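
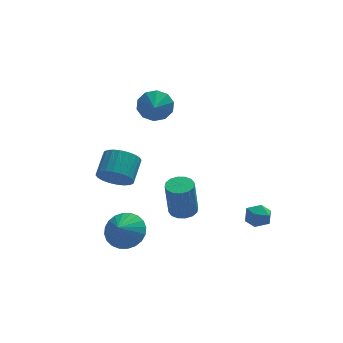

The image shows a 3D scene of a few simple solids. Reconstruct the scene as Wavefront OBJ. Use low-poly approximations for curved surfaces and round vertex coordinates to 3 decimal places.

v -2.877 -3.002 -2.127
v -1.95 -3.591 -2.062
v -3.323 -3.618 -1.333
v -1.871 -3.28 -1.777
v -1.946 -2.927 -1.545
v -2.163 -2.585 -1.402
v -2.488 -2.306 -1.369
v -2.872 -2.134 -1.452
v -3.257 -2.094 -1.637
v -3.584 -2.192 -1.897
v -3.803 -2.413 -2.192
v -3.882 -2.724 -2.477
v -3.807 -3.078 -2.709
v -3.591 -3.419 -2.852
v -3.266 -3.698 -2.885
v -2.881 -3.87 -2.803
v -2.496 -3.91 -2.617
v -2.169 -3.812 -2.357
v -0.379 3.653 2.341
v 0.309 3.856 3.023
v -0.561 2.727 2.799
v -0.228 4.063 3.229
v -0.823 4.115 3.095
v -1.248 3.99 2.673
v -1.341 3.736 2.124
v -1.066 3.451 1.658
v -0.529 3.243 1.452
v 0.066 3.192 1.586
v 0.491 3.317 2.008
v 0.584 3.57 2.557
v 3.949 -3.09 -1.892
v 4.35 -3.301 -1.259
v 2.97 -3.779 -1.501
v 3.371 -3.99 -0.868
v 3.13 -3.254 -0.95
v 3.735 -2.828 -1.191
v 3.585 -4.252 -1.569
v 4.19 -3.826 -1.81
v 4.125 -4.018 -1.059
v 3.844 -3.402 -0.677
v 3.476 -3.678 -2.083
v 3.195 -3.062 -1.701
v 0.238 -1.662 -1.956
v 0.878 -2.052 -1.922
v 0.662 -2.228 0.149
v 0.022 -1.838 0.116
v 0.984 -1.681 -1.879
v 0.768 -1.857 0.192
v 0.89 -1.305 -1.857
v 0.674 -1.48 0.214
v 0.622 -1.024 -1.862
v 0.405 -1.2 0.21
v 0.25 -0.915 -1.891
v 0.034 -1.091 0.18
v -0.124 -1.006 -1.938
v -0.341 -1.182 0.134
v -0.402 -1.272 -1.989
v -0.618 -1.448 0.082
v -0.508 -1.643 -2.032
v -0.724 -1.819 0.039
v -0.414 -2.02 -2.054
v -0.63 -2.195 0.017
v -0.145 -2.3 -2.05
v -0.362 -2.476 0.022
v 0.226 -2.409 -2.02
v 0.01 -2.585 0.051
v 0.601 -2.318 -1.974
v 0.384 -2.494 0.098
v -3.204 -1.863 1.018
v -2.47 -1.792 0.372
v -1.942 -0.665 1.097
v -2.676 -0.737 1.742
v -2.733 -1.565 0.211
v -2.205 -0.439 0.936
v -3.067 -1.384 0.174
v -2.54 -0.258 0.898
v -3.423 -1.276 0.264
v -2.895 -0.149 0.989
v -3.745 -1.257 0.469
v -3.217 -0.131 1.194
v -3.985 -1.331 0.758
v -3.457 -0.204 1.483
v -4.105 -1.485 1.086
v -3.578 -0.359 1.811
v -4.089 -1.697 1.404
v -3.561 -0.571 2.129
v -3.938 -1.935 1.663
v -3.41 -0.808 2.388
v -3.675 -2.161 1.824
v -3.147 -1.035 2.549
v -3.34 -2.342 1.862
v -2.813 -1.216 2.586
v -2.985 -2.451 1.771
v -2.457 -1.324 2.496
v -2.663 -2.469 1.566
v -2.135 -1.343 2.291
v -2.423 -2.396 1.277
v -1.895 -1.269 2.002
v -2.302 -2.241 0.949
v -1.775 -1.115 1.674
v -2.319 -2.029 0.631
v -1.791 -0.903 1.356
f 2 1 4
f 2 4 3
f 4 1 5
f 4 5 3
f 5 1 6
f 5 6 3
f 6 1 7
f 6 7 3
f 7 1 8
f 7 8 3
f 8 1 9
f 8 9 3
f 9 1 10
f 9 10 3
f 10 1 11
f 10 11 3
f 11 1 12
f 11 12 3
f 12 1 13
f 12 13 3
f 13 1 14
f 13 14 3
f 14 1 15
f 14 15 3
f 15 1 16
f 15 16 3
f 16 1 17
f 16 17 3
f 17 1 18
f 17 18 3
f 18 1 2
f 18 2 3
f 20 19 22
f 20 22 21
f 22 19 23
f 22 23 21
f 23 19 24
f 23 24 21
f 24 19 25
f 24 25 21
f 25 19 26
f 25 26 21
f 26 19 27
f 26 27 21
f 27 19 28
f 27 28 21
f 28 19 29
f 28 29 21
f 29 19 30
f 29 30 21
f 30 19 20
f 30 20 21
f 31 42 36
f 31 36 32
f 31 32 38
f 31 38 41
f 31 41 42
f 32 36 40
f 36 42 35
f 42 41 33
f 41 38 37
f 38 32 39
f 34 40 35
f 34 35 33
f 34 33 37
f 34 37 39
f 34 39 40
f 35 40 36
f 33 35 42
f 37 33 41
f 39 37 38
f 40 39 32
f 44 43 47
f 44 47 45
f 45 47 48
f 45 48 46
f 47 43 49
f 47 49 48
f 48 49 50
f 48 50 46
f 49 43 51
f 49 51 50
f 50 51 52
f 50 52 46
f 51 43 53
f 51 53 52
f 52 53 54
f 52 54 46
f 53 43 55
f 53 55 54
f 54 55 56
f 54 56 46
f 55 43 57
f 55 57 56
f 56 57 58
f 56 58 46
f 57 43 59
f 57 59 58
f 58 59 60
f 58 60 46
f 59 43 61
f 59 61 60
f 60 61 62
f 60 62 46
f 61 43 63
f 61 63 62
f 62 63 64
f 62 64 46
f 63 43 65
f 63 65 64
f 64 65 66
f 64 66 46
f 65 43 67
f 65 67 66
f 66 67 68
f 66 68 46
f 67 43 44
f 67 44 68
f 68 44 45
f 68 45 46
f 70 69 73
f 70 73 71
f 71 73 74
f 71 74 72
f 73 69 75
f 73 75 74
f 74 75 76
f 74 76 72
f 75 69 77
f 75 77 76
f 76 77 78
f 76 78 72
f 77 69 79
f 77 79 78
f 78 79 80
f 78 80 72
f 79 69 81
f 79 81 80
f 80 81 82
f 80 82 72
f 81 69 83
f 81 83 82
f 82 83 84
f 82 84 72
f 83 69 85
f 83 85 84
f 84 85 86
f 84 86 72
f 85 69 87
f 85 87 86
f 86 87 88
f 86 88 72
f 87 69 89
f 87 89 88
f 88 89 90
f 88 90 72
f 89 69 91
f 89 91 90
f 90 91 92
f 90 92 72
f 91 69 93
f 91 93 92
f 92 93 94
f 92 94 72
f 93 69 95
f 93 95 94
f 94 95 96
f 94 96 72
f 95 69 97
f 95 97 96
f 96 97 98
f 96 98 72
f 97 69 99
f 97 99 98
f 98 99 100
f 98 100 72
f 99 69 101
f 99 101 100
f 100 101 102
f 100 102 72
f 101 69 70
f 101 70 102
f 102 70 71
f 102 71 72



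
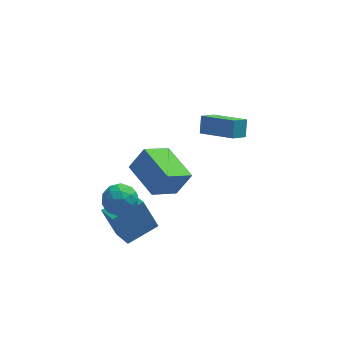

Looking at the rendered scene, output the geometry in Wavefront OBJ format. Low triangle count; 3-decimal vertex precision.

v 0.805 -2.932 0.346
v -0.415 -3.636 1.206
v -0.019 -1.115 0.665
v -1.239 -1.819 1.525
v 1.539 -2.801 1.495
v 0.319 -3.505 2.355
v 0.715 -0.984 1.814
v -0.505 -1.688 2.674
v -2.482 -3.327 1.5
v -1.611 -3.13 1.502
v -2.169 -4.71 1.218
v -1.298 -4.513 1.22
v -1.764 -4.485 1.982
v -1.957 -3.63 2.156
v -1.823 -4.21 0.564
v -2.016 -3.355 0.738
v -1.203 -3.676 0.923
v -1.166 -3.846 1.8
v -2.614 -3.994 0.92
v -2.577 -4.164 1.797
v -2.074 -3.107 1.526
v -1.706 -4.733 1.194
v -1.98 -4.717 1.642
v -1.468 -4.601 1.643
v -2.278 -3.401 1.91
v -1.765 -3.285 1.911
v -1.855 -4.082 2.194
v -2.015 -4.555 0.809
v -1.502 -4.439 0.81
v -2.312 -3.239 1.077
v -1.8 -3.123 1.078
v -1.925 -3.758 0.526
v -1.322 -3.312 1.187
v -1.138 -4.125 1.021
v -1.447 -3.947 0.635
v -1.56 -3.444 0.738
v -1.3 -3.412 1.702
v -1.117 -4.225 1.536
v -1.39 -4.209 1.984
v -1.504 -3.706 2.086
v -1.061 -3.733 1.362
v -2.663 -3.615 1.184
v -2.48 -4.428 1.018
v -2.276 -4.134 0.634
v -2.39 -3.631 0.736
v -2.642 -3.715 1.699
v -2.458 -4.528 1.533
v -2.22 -4.396 1.982
v -2.333 -3.893 2.085
v -2.719 -4.107 1.358
v -1.606 -4.175 -1.895
v -2.224 -3.696 -0.408
v -2.009 -2.967 -2.452
v -2.627 -2.488 -0.965
v -0.113 -3.492 -1.495
v -0.731 -3.013 -0.008
v -0.516 -2.284 -2.052
v -1.134 -1.805 -0.565
v 3.345 2.507 -0.871
v 2.635 2.005 -0.357
v 3.494 3.097 -0.09
v 2.784 2.595 0.424
v 4.736 1.245 -0.184
v 4.026 0.743 0.33
v 4.885 1.835 0.597
v 4.175 1.333 1.111
f 2 4 1
f 5 2 1
f 1 4 3
f 3 5 1
f 2 8 4
f 6 2 5
f 6 8 2
f 4 8 3
f 7 5 3
f 3 8 7
f 7 6 5
f 8 6 7
f 9 46 25
f 46 20 49
f 25 49 14
f 46 49 25
f 9 25 21
f 25 14 26
f 21 26 10
f 25 26 21
f 9 21 30
f 21 10 31
f 30 31 16
f 21 31 30
f 9 30 42
f 30 16 45
f 42 45 19
f 30 45 42
f 9 42 46
f 42 19 50
f 46 50 20
f 42 50 46
f 10 26 37
f 26 14 40
f 37 40 18
f 26 40 37
f 14 49 27
f 49 20 48
f 27 48 13
f 49 48 27
f 20 50 47
f 50 19 43
f 47 43 11
f 50 43 47
f 19 45 44
f 45 16 32
f 44 32 15
f 45 32 44
f 16 31 36
f 31 10 33
f 36 33 17
f 31 33 36
f 12 38 24
f 38 18 39
f 24 39 13
f 38 39 24
f 12 24 22
f 24 13 23
f 22 23 11
f 24 23 22
f 12 22 29
f 22 11 28
f 29 28 15
f 22 28 29
f 12 29 34
f 29 15 35
f 34 35 17
f 29 35 34
f 12 34 38
f 34 17 41
f 38 41 18
f 34 41 38
f 13 39 27
f 39 18 40
f 27 40 14
f 39 40 27
f 11 23 47
f 23 13 48
f 47 48 20
f 23 48 47
f 15 28 44
f 28 11 43
f 44 43 19
f 28 43 44
f 17 35 36
f 35 15 32
f 36 32 16
f 35 32 36
f 18 41 37
f 41 17 33
f 37 33 10
f 41 33 37
f 52 54 51
f 55 52 51
f 51 54 53
f 53 55 51
f 52 58 54
f 56 52 55
f 56 58 52
f 54 58 53
f 57 55 53
f 53 58 57
f 57 56 55
f 58 56 57
f 60 62 59
f 63 60 59
f 59 62 61
f 61 63 59
f 60 66 62
f 64 60 63
f 64 66 60
f 62 66 61
f 65 63 61
f 61 66 65
f 65 64 63
f 66 64 65



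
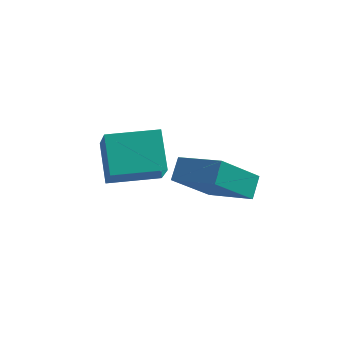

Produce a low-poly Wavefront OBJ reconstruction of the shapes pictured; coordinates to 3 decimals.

v -0.468 -0.271 -2.622
v 1.19 -1.092 -1.81
v -0.354 0.527 -2.047
v 1.304 -0.294 -1.235
v 0.736 0.654 -4.145
v 2.394 -0.167 -3.333
v 0.85 1.452 -3.57
v 2.508 0.631 -2.758
v -2.521 -0.752 -2.256
v -2.989 0.56 -1.213
v -2.926 0.28 -3.737
v -3.394 1.592 -2.694
v -0.626 -0.052 -2.286
v -1.094 1.26 -1.243
v -1.031 0.98 -3.767
v -1.499 2.292 -2.724
f 2 4 1
f 5 2 1
f 1 4 3
f 3 5 1
f 2 8 4
f 6 2 5
f 6 8 2
f 4 8 3
f 7 5 3
f 3 8 7
f 7 6 5
f 8 6 7
f 10 12 9
f 13 10 9
f 9 12 11
f 11 13 9
f 10 16 12
f 14 10 13
f 14 16 10
f 12 16 11
f 15 13 11
f 11 16 15
f 15 14 13
f 16 14 15



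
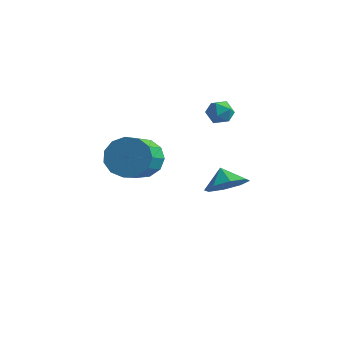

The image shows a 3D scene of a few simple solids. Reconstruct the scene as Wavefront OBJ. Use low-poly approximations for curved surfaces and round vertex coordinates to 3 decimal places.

v 0.692 2.227 0.557
v 1.097 2.235 -0.033
v 0.123 1.305 0.153
v 0.528 1.313 -0.437
v 0.817 1.136 0.193
v 1.169 1.706 0.443
v 0.051 1.834 -0.323
v 0.403 2.404 -0.073
v 0.701 1.992 -0.576
v 1.174 1.561 -0.257
v 0.046 1.979 0.377
v 0.519 1.548 0.696
v -0.889 -2.556 -1.136
v 0.103 -2.56 -1.537
v 0.521 -4.268 -0.485
v -0.471 -4.264 -0.084
v 0.127 -2.239 -1.027
v 0.546 -3.948 0.026
v -0.171 -2.02 -0.551
v 0.247 -3.728 0.501
v -0.698 -1.97 -0.261
v -0.279 -3.679 0.791
v -1.285 -2.106 -0.249
v -0.866 -3.815 0.803
v -1.746 -2.385 -0.519
v -1.328 -4.094 0.534
v -1.936 -2.718 -0.984
v -1.517 -4.427 0.068
v -1.793 -3 -1.498
v -1.375 -4.709 -0.446
v -1.363 -3.14 -1.897
v -0.945 -4.849 -0.844
v -0.783 -3.095 -2.054
v -0.364 -4.804 -1.002
v -0.236 -2.879 -1.92
v 0.182 -4.587 -0.868
v 1.275 1.282 -4.215
v 2.142 1.392 -3.598
v 0.685 1.718 -3.465
v 2.014 2.043 -4.077
v 1.453 2.249 -4.638
v 0.788 1.888 -4.95
v 0.408 1.172 -4.833
v 0.536 0.52 -4.354
v 1.097 0.315 -3.793
v 1.762 0.676 -3.481
f 1 12 6
f 1 6 2
f 1 2 8
f 1 8 11
f 1 11 12
f 2 6 10
f 6 12 5
f 12 11 3
f 11 8 7
f 8 2 9
f 4 10 5
f 4 5 3
f 4 3 7
f 4 7 9
f 4 9 10
f 5 10 6
f 3 5 12
f 7 3 11
f 9 7 8
f 10 9 2
f 14 13 17
f 14 17 15
f 15 17 18
f 15 18 16
f 17 13 19
f 17 19 18
f 18 19 20
f 18 20 16
f 19 13 21
f 19 21 20
f 20 21 22
f 20 22 16
f 21 13 23
f 21 23 22
f 22 23 24
f 22 24 16
f 23 13 25
f 23 25 24
f 24 25 26
f 24 26 16
f 25 13 27
f 25 27 26
f 26 27 28
f 26 28 16
f 27 13 29
f 27 29 28
f 28 29 30
f 28 30 16
f 29 13 31
f 29 31 30
f 30 31 32
f 30 32 16
f 31 13 33
f 31 33 32
f 32 33 34
f 32 34 16
f 33 13 35
f 33 35 34
f 34 35 36
f 34 36 16
f 35 13 14
f 35 14 36
f 36 14 15
f 36 15 16
f 38 37 40
f 38 40 39
f 40 37 41
f 40 41 39
f 41 37 42
f 41 42 39
f 42 37 43
f 42 43 39
f 43 37 44
f 43 44 39
f 44 37 45
f 44 45 39
f 45 37 46
f 45 46 39
f 46 37 38
f 46 38 39



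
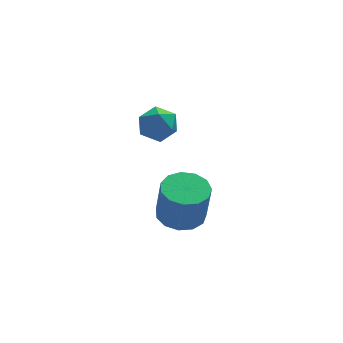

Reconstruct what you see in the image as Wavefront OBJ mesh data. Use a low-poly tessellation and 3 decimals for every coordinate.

v 2.714 -0.711 -4.712
v 3.633 -0.883 -4.802
v 3.746 -1.161 -3.118
v 2.826 -0.989 -3.028
v 3.587 -0.363 -4.713
v 3.7 -0.641 -3.029
v 3.263 0.046 -4.624
v 3.376 -0.231 -2.94
v 2.765 0.215 -4.562
v 2.878 -0.062 -2.879
v 2.25 0.09 -4.548
v 2.363 -0.187 -2.865
v 1.883 -0.289 -4.586
v 1.996 -0.567 -2.903
v 1.779 -0.803 -4.664
v 1.892 -1.08 -2.981
v 1.972 -1.287 -4.757
v 2.085 -1.565 -3.074
v 2.4 -1.589 -4.836
v 2.513 -1.866 -3.152
v 2.928 -1.612 -4.875
v 3.041 -1.889 -3.191
v 3.388 -1.349 -4.862
v 3.501 -1.626 -3.179
v 1.954 -0.018 0.935
v 2.371 0.039 0.243
v 1.449 -1.159 0.537
v 1.866 -1.102 -0.155
v 2.255 -1.231 0.543
v 2.567 -0.525 0.789
v 1.253 -0.595 -0.009
v 1.565 0.111 0.237
v 1.938 -0.318 -0.34
v 2.557 -0.711 0.001
v 1.263 -0.409 0.779
v 1.882 -0.802 1.12
f 2 1 5
f 2 5 3
f 3 5 6
f 3 6 4
f 5 1 7
f 5 7 6
f 6 7 8
f 6 8 4
f 7 1 9
f 7 9 8
f 8 9 10
f 8 10 4
f 9 1 11
f 9 11 10
f 10 11 12
f 10 12 4
f 11 1 13
f 11 13 12
f 12 13 14
f 12 14 4
f 13 1 15
f 13 15 14
f 14 15 16
f 14 16 4
f 15 1 17
f 15 17 16
f 16 17 18
f 16 18 4
f 17 1 19
f 17 19 18
f 18 19 20
f 18 20 4
f 19 1 21
f 19 21 20
f 20 21 22
f 20 22 4
f 21 1 23
f 21 23 22
f 22 23 24
f 22 24 4
f 23 1 2
f 23 2 24
f 24 2 3
f 24 3 4
f 25 36 30
f 25 30 26
f 25 26 32
f 25 32 35
f 25 35 36
f 26 30 34
f 30 36 29
f 36 35 27
f 35 32 31
f 32 26 33
f 28 34 29
f 28 29 27
f 28 27 31
f 28 31 33
f 28 33 34
f 29 34 30
f 27 29 36
f 31 27 35
f 33 31 32
f 34 33 26



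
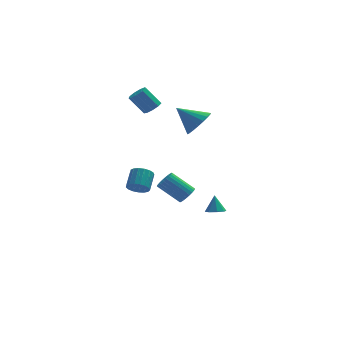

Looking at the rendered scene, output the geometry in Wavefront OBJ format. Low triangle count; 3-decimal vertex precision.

v -2.862 -2.808 0.318
v -2.322 -3.085 0.443
v -2.037 -2.229 1.107
v -2.578 -1.952 0.982
v -2.263 -2.919 0.204
v -1.978 -2.063 0.868
v -2.342 -2.728 -0.009
v -2.057 -1.872 0.655
v -2.54 -2.555 -0.147
v -2.255 -1.699 0.517
v -2.811 -2.44 -0.178
v -2.527 -1.584 0.485
v -3.095 -2.41 -0.096
v -2.81 -1.554 0.568
v -3.325 -2.47 0.081
v -3.04 -1.614 0.745
v -3.449 -2.608 0.312
v -3.165 -1.752 0.976
v -3.439 -2.792 0.545
v -3.154 -1.936 1.209
v -3.297 -2.98 0.726
v -3.012 -2.124 1.39
v -3.055 -3.128 0.813
v -2.77 -2.272 1.477
v -2.769 -3.203 0.787
v -2.484 -2.347 1.451
v -2.504 -3.187 0.654
v -2.22 -2.331 1.317
v 1.608 1.987 -4.196
v 2.036 1.63 -4.036
v 1.592 2.413 -3.204
v 2.187 2.014 -4.199
v 1.999 2.382 -4.36
v 1.582 2.519 -4.425
v 1.18 2.343 -4.356
v 1.028 1.959 -4.193
v 1.216 1.591 -4.032
v 1.634 1.454 -3.967
v -1.611 3.792 2.917
v -1.154 3.723 3.283
v -1.951 3.978 4.329
v -2.409 4.048 3.963
v -1.181 4.109 3.168
v -1.979 4.364 4.214
v -1.41 4.346 2.935
v -2.207 4.602 3.981
v -1.732 4.325 2.694
v -2.53 4.58 3.74
v -1.999 4.054 2.558
v -2.796 4.31 3.604
v -2.084 3.661 2.589
v -2.881 3.916 3.635
v -1.947 3.329 2.774
v -2.745 3.585 3.82
v -1.654 3.214 3.026
v -2.452 3.469 4.072
v -1.34 3.369 3.227
v -2.138 3.625 4.273
v 0.791 2.876 2.058
v 1.441 3.187 2.677
v -0.391 3.344 3.062
v 1.37 3.527 2.436
v 1.185 3.738 2.119
v 0.922 3.778 1.791
v 0.633 3.639 1.515
v 0.375 3.35 1.347
v 0.2 2.966 1.32
v 0.141 2.564 1.439
v 0.212 2.224 1.68
v 0.397 2.014 1.996
v 0.66 1.973 2.325
v 0.949 2.112 2.6
v 1.207 2.402 2.769
v 1.382 2.786 2.796
v -0.112 -0.094 -1.776
v 0.229 -0.27 -1.315
v -0.927 0.138 -0.303
v -1.268 0.314 -0.764
v 0.292 -0.045 -1.335
v -0.864 0.363 -0.323
v 0.292 0.172 -1.422
v -0.864 0.58 -0.409
v 0.232 0.349 -1.563
v -0.924 0.757 -0.55
v 0.118 0.458 -1.736
v -1.038 0.867 -0.724
v -0.03 0.484 -1.915
v -1.186 0.892 -0.903
v -0.19 0.421 -2.074
v -1.346 0.829 -1.061
v -0.339 0.28 -2.187
v -1.495 0.688 -1.174
v -0.453 0.082 -2.237
v -1.609 0.49 -1.225
v -0.516 -0.143 -2.217
v -1.672 0.265 -1.205
v -0.516 -0.36 -2.131
v -1.672 0.048 -1.118
v -0.456 -0.537 -1.99
v -1.612 -0.129 -0.977
v -0.342 -0.647 -1.816
v -1.498 -0.238 -0.804
v -0.194 -0.672 -1.637
v -1.35 -0.264 -0.625
v -0.034 -0.609 -1.479
v -1.19 -0.201 -0.466
v 0.115 -0.468 -1.366
v -1.041 -0.06 -0.353
f 2 1 5
f 2 5 3
f 3 5 6
f 3 6 4
f 5 1 7
f 5 7 6
f 6 7 8
f 6 8 4
f 7 1 9
f 7 9 8
f 8 9 10
f 8 10 4
f 9 1 11
f 9 11 10
f 10 11 12
f 10 12 4
f 11 1 13
f 11 13 12
f 12 13 14
f 12 14 4
f 13 1 15
f 13 15 14
f 14 15 16
f 14 16 4
f 15 1 17
f 15 17 16
f 16 17 18
f 16 18 4
f 17 1 19
f 17 19 18
f 18 19 20
f 18 20 4
f 19 1 21
f 19 21 20
f 20 21 22
f 20 22 4
f 21 1 23
f 21 23 22
f 22 23 24
f 22 24 4
f 23 1 25
f 23 25 24
f 24 25 26
f 24 26 4
f 25 1 27
f 25 27 26
f 26 27 28
f 26 28 4
f 27 1 2
f 27 2 28
f 28 2 3
f 28 3 4
f 30 29 32
f 30 32 31
f 32 29 33
f 32 33 31
f 33 29 34
f 33 34 31
f 34 29 35
f 34 35 31
f 35 29 36
f 35 36 31
f 36 29 37
f 36 37 31
f 37 29 38
f 37 38 31
f 38 29 30
f 38 30 31
f 40 39 43
f 40 43 41
f 41 43 44
f 41 44 42
f 43 39 45
f 43 45 44
f 44 45 46
f 44 46 42
f 45 39 47
f 45 47 46
f 46 47 48
f 46 48 42
f 47 39 49
f 47 49 48
f 48 49 50
f 48 50 42
f 49 39 51
f 49 51 50
f 50 51 52
f 50 52 42
f 51 39 53
f 51 53 52
f 52 53 54
f 52 54 42
f 53 39 55
f 53 55 54
f 54 55 56
f 54 56 42
f 55 39 57
f 55 57 56
f 56 57 58
f 56 58 42
f 57 39 40
f 57 40 58
f 58 40 41
f 58 41 42
f 60 59 62
f 60 62 61
f 62 59 63
f 62 63 61
f 63 59 64
f 63 64 61
f 64 59 65
f 64 65 61
f 65 59 66
f 65 66 61
f 66 59 67
f 66 67 61
f 67 59 68
f 67 68 61
f 68 59 69
f 68 69 61
f 69 59 70
f 69 70 61
f 70 59 71
f 70 71 61
f 71 59 72
f 71 72 61
f 72 59 73
f 72 73 61
f 73 59 74
f 73 74 61
f 74 59 60
f 74 60 61
f 76 75 79
f 76 79 77
f 77 79 80
f 77 80 78
f 79 75 81
f 79 81 80
f 80 81 82
f 80 82 78
f 81 75 83
f 81 83 82
f 82 83 84
f 82 84 78
f 83 75 85
f 83 85 84
f 84 85 86
f 84 86 78
f 85 75 87
f 85 87 86
f 86 87 88
f 86 88 78
f 87 75 89
f 87 89 88
f 88 89 90
f 88 90 78
f 89 75 91
f 89 91 90
f 90 91 92
f 90 92 78
f 91 75 93
f 91 93 92
f 92 93 94
f 92 94 78
f 93 75 95
f 93 95 94
f 94 95 96
f 94 96 78
f 95 75 97
f 95 97 96
f 96 97 98
f 96 98 78
f 97 75 99
f 97 99 98
f 98 99 100
f 98 100 78
f 99 75 101
f 99 101 100
f 100 101 102
f 100 102 78
f 101 75 103
f 101 103 102
f 102 103 104
f 102 104 78
f 103 75 105
f 103 105 104
f 104 105 106
f 104 106 78
f 105 75 107
f 105 107 106
f 106 107 108
f 106 108 78
f 107 75 76
f 107 76 108
f 108 76 77
f 108 77 78



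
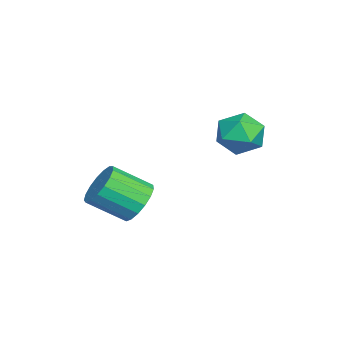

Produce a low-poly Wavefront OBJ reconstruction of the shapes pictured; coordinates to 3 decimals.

v 2.425 -0.187 -1.472
v 3.389 -0.084 -1.508
v 3.579 -1.531 -0.524
v 2.615 -1.633 -0.488
v 3.265 0.156 -1.13
v 3.456 -1.29 -0.146
v 2.949 0.318 -0.831
v 3.14 -1.128 0.153
v 2.513 0.365 -0.679
v 2.704 -1.082 0.305
v 2.057 0.285 -0.708
v 2.247 -1.162 0.276
v 1.685 0.097 -0.912
v 1.875 -1.35 0.072
v 1.482 -0.156 -1.245
v 1.673 -1.603 -0.261
v 1.495 -0.416 -1.629
v 1.686 -1.863 -0.645
v 1.722 -0.623 -1.978
v 1.912 -2.07 -0.994
v 2.109 -0.731 -2.211
v 2.3 -2.177 -1.226
v 2.569 -0.713 -2.274
v 2.759 -2.16 -1.29
v 2.995 -0.575 -2.154
v 3.186 -2.022 -1.17
v 3.291 -0.348 -1.877
v 3.482 -1.795 -0.893
v -1.469 4.065 0.891
v -0.592 3.62 0.414
v -2.448 2.68 0.386
v -1.571 2.235 -0.091
v -1.623 2.306 0.999
v -1.018 3.162 1.311
v -2.022 3.138 -0.511
v -1.417 3.994 -0.199
v -0.934 3.047 -0.453
v -0.687 2.532 0.48
v -2.353 3.768 0.32
v -2.106 3.253 1.253
f 2 1 5
f 2 5 3
f 3 5 6
f 3 6 4
f 5 1 7
f 5 7 6
f 6 7 8
f 6 8 4
f 7 1 9
f 7 9 8
f 8 9 10
f 8 10 4
f 9 1 11
f 9 11 10
f 10 11 12
f 10 12 4
f 11 1 13
f 11 13 12
f 12 13 14
f 12 14 4
f 13 1 15
f 13 15 14
f 14 15 16
f 14 16 4
f 15 1 17
f 15 17 16
f 16 17 18
f 16 18 4
f 17 1 19
f 17 19 18
f 18 19 20
f 18 20 4
f 19 1 21
f 19 21 20
f 20 21 22
f 20 22 4
f 21 1 23
f 21 23 22
f 22 23 24
f 22 24 4
f 23 1 25
f 23 25 24
f 24 25 26
f 24 26 4
f 25 1 27
f 25 27 26
f 26 27 28
f 26 28 4
f 27 1 2
f 27 2 28
f 28 2 3
f 28 3 4
f 29 40 34
f 29 34 30
f 29 30 36
f 29 36 39
f 29 39 40
f 30 34 38
f 34 40 33
f 40 39 31
f 39 36 35
f 36 30 37
f 32 38 33
f 32 33 31
f 32 31 35
f 32 35 37
f 32 37 38
f 33 38 34
f 31 33 40
f 35 31 39
f 37 35 36
f 38 37 30



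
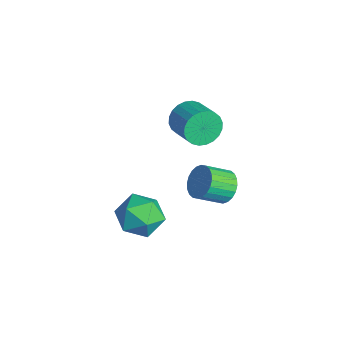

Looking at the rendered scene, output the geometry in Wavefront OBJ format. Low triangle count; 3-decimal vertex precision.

v -3.176 2.908 -2.778
v -2.79 2.471 -3.41
v -2.819 1.295 -2.615
v -3.204 1.732 -1.982
v -2.525 2.582 -3.236
v -2.554 1.406 -2.441
v -2.36 2.743 -2.993
v -2.388 1.567 -2.197
v -2.318 2.928 -2.717
v -2.347 1.752 -1.921
v -2.407 3.111 -2.45
v -2.436 1.935 -1.654
v -2.613 3.263 -2.233
v -2.642 2.087 -1.437
v -2.905 3.361 -2.099
v -2.934 2.185 -1.303
v -3.238 3.39 -2.068
v -3.267 2.214 -1.273
v -3.561 3.345 -2.145
v -3.59 2.169 -1.35
v -3.826 3.234 -2.319
v -3.855 2.058 -1.524
v -3.992 3.073 -2.563
v -4.02 1.897 -1.767
v -4.033 2.888 -2.839
v -4.062 1.712 -2.043
v -3.944 2.705 -3.106
v -3.973 1.529 -2.31
v -3.738 2.553 -3.323
v -3.767 1.377 -2.527
v -3.446 2.455 -3.457
v -3.475 1.279 -2.661
v -3.113 2.426 -3.487
v -3.142 1.25 -2.692
v -4.247 1.573 1.692
v -3.908 1.247 0.913
v -2.535 1.441 1.428
v -2.873 1.767 2.208
v -3.93 1.593 0.84
v -2.556 1.788 1.355
v -4 1.937 0.896
v -2.626 2.131 1.411
v -4.107 2.225 1.073
v -2.733 2.419 1.589
v -4.236 2.414 1.345
v -2.862 2.608 1.861
v -4.366 2.475 1.67
v -2.992 2.669 2.185
v -4.478 2.398 1.998
v -3.104 2.592 2.513
v -4.555 2.196 2.279
v -3.181 2.39 2.795
v -4.585 1.899 2.472
v -3.212 2.093 2.987
v -4.564 1.552 2.545
v -3.19 1.747 3.06
v -4.494 1.209 2.489
v -3.12 1.403 3.004
v -4.387 0.921 2.311
v -3.013 1.115 2.827
v -4.258 0.732 2.039
v -2.884 0.926 2.555
v -4.128 0.671 1.715
v -2.754 0.865 2.23
v -4.016 0.748 1.387
v -2.642 0.942 1.902
v -3.939 0.95 1.105
v -2.565 1.144 1.621
v -3.052 -0.427 -4.002
v -2.052 -1.05 -3.846
v -3.748 -1.13 -2.354
v -2.748 -1.753 -2.198
v -2.729 -0.568 -2.112
v -2.299 -0.133 -3.131
v -3.501 -2.047 -3.069
v -3.071 -1.612 -4.088
v -2.329 -2.051 -3.269
v -1.853 -1.137 -2.678
v -3.947 -1.043 -3.522
v -3.471 -0.129 -2.931
f 2 1 5
f 2 5 3
f 3 5 6
f 3 6 4
f 5 1 7
f 5 7 6
f 6 7 8
f 6 8 4
f 7 1 9
f 7 9 8
f 8 9 10
f 8 10 4
f 9 1 11
f 9 11 10
f 10 11 12
f 10 12 4
f 11 1 13
f 11 13 12
f 12 13 14
f 12 14 4
f 13 1 15
f 13 15 14
f 14 15 16
f 14 16 4
f 15 1 17
f 15 17 16
f 16 17 18
f 16 18 4
f 17 1 19
f 17 19 18
f 18 19 20
f 18 20 4
f 19 1 21
f 19 21 20
f 20 21 22
f 20 22 4
f 21 1 23
f 21 23 22
f 22 23 24
f 22 24 4
f 23 1 25
f 23 25 24
f 24 25 26
f 24 26 4
f 25 1 27
f 25 27 26
f 26 27 28
f 26 28 4
f 27 1 29
f 27 29 28
f 28 29 30
f 28 30 4
f 29 1 31
f 29 31 30
f 30 31 32
f 30 32 4
f 31 1 33
f 31 33 32
f 32 33 34
f 32 34 4
f 33 1 2
f 33 2 34
f 34 2 3
f 34 3 4
f 36 35 39
f 36 39 37
f 37 39 40
f 37 40 38
f 39 35 41
f 39 41 40
f 40 41 42
f 40 42 38
f 41 35 43
f 41 43 42
f 42 43 44
f 42 44 38
f 43 35 45
f 43 45 44
f 44 45 46
f 44 46 38
f 45 35 47
f 45 47 46
f 46 47 48
f 46 48 38
f 47 35 49
f 47 49 48
f 48 49 50
f 48 50 38
f 49 35 51
f 49 51 50
f 50 51 52
f 50 52 38
f 51 35 53
f 51 53 52
f 52 53 54
f 52 54 38
f 53 35 55
f 53 55 54
f 54 55 56
f 54 56 38
f 55 35 57
f 55 57 56
f 56 57 58
f 56 58 38
f 57 35 59
f 57 59 58
f 58 59 60
f 58 60 38
f 59 35 61
f 59 61 60
f 60 61 62
f 60 62 38
f 61 35 63
f 61 63 62
f 62 63 64
f 62 64 38
f 63 35 65
f 63 65 64
f 64 65 66
f 64 66 38
f 65 35 67
f 65 67 66
f 66 67 68
f 66 68 38
f 67 35 36
f 67 36 68
f 68 36 37
f 68 37 38
f 69 80 74
f 69 74 70
f 69 70 76
f 69 76 79
f 69 79 80
f 70 74 78
f 74 80 73
f 80 79 71
f 79 76 75
f 76 70 77
f 72 78 73
f 72 73 71
f 72 71 75
f 72 75 77
f 72 77 78
f 73 78 74
f 71 73 80
f 75 71 79
f 77 75 76
f 78 77 70



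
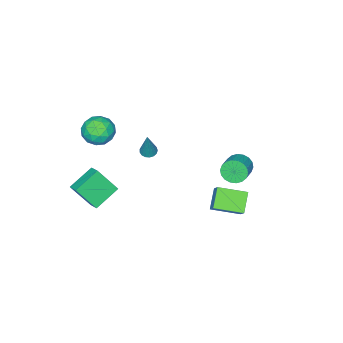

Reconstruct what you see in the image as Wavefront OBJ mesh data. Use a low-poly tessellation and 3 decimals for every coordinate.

v 1.305 -1.707 -0.339
v 1.746 -2.012 -0.402
v 1.935 -1.213 1.679
v 1.821 -1.778 -0.482
v 1.777 -1.528 -0.53
v 1.625 -1.319 -0.534
v 1.4 -1.198 -0.493
v 1.153 -1.195 -0.417
v 0.941 -1.308 -0.323
v 0.812 -1.513 -0.232
v 0.796 -1.763 -0.166
v 0.897 -1.999 -0.14
v 1.091 -2.169 -0.159
v 1.334 -2.233 -0.219
v 1.571 -2.176 -0.307
v 2.609 -3.546 -4.008
v 2.91 -2.743 -3.598
v 4.288 -3.748 -4.851
v 4.59 -2.945 -4.442
v 3.27 -4.595 -2.438
v 3.572 -3.792 -2.029
v 4.95 -4.797 -3.282
v 5.251 -3.994 -2.872
v -3.068 1.728 -2.657
v -2.599 1.392 -3.294
v -1.402 1.976 -2.721
v -1.872 2.312 -2.083
v -2.699 1.734 -3.433
v -1.503 2.319 -2.86
v -2.873 2.075 -3.419
v -1.676 2.659 -2.846
v -3.085 2.347 -3.253
v -1.888 2.931 -2.68
v -3.294 2.496 -2.97
v -2.097 3.081 -2.396
v -3.458 2.494 -2.624
v -2.262 3.078 -2.051
v -3.545 2.339 -2.285
v -2.349 2.924 -1.711
v -3.538 2.064 -2.019
v -2.341 2.648 -1.446
v -3.437 1.721 -1.88
v -2.241 2.306 -1.307
v -3.264 1.381 -1.894
v -2.067 1.965 -1.321
v -3.052 1.109 -2.06
v -1.855 1.693 -1.487
v -2.843 0.959 -2.344
v -1.646 1.544 -1.77
v -2.678 0.962 -2.689
v -1.482 1.546 -2.116
v -2.591 1.116 -3.029
v -1.395 1.701 -2.455
v -0.052 4.382 -3.591
v -1.046 3.836 -2.641
v 0.453 5.073 -2.666
v -0.541 4.526 -1.716
v 1.101 2.994 -3.184
v 0.107 2.447 -2.234
v 1.606 3.684 -2.259
v 0.612 3.138 -1.309
v 2.387 -4.121 1.209
v 2.923 -3.202 0.914
v 3.717 -4.538 2.326
v 4.253 -3.619 2.031
v 3.322 -3.55 2.62
v 2.5 -3.292 1.93
v 4.14 -4.448 1.31
v 3.318 -4.19 0.62
v 4.006 -3.404 0.976
v 3.501 -2.849 1.786
v 3.139 -4.891 1.454
v 2.634 -4.336 2.264
v 2.538 -3.625 0.964
v 4.102 -4.115 2.276
v 3.555 -4.074 2.623
v 3.87 -3.534 2.449
v 2.289 -3.678 1.561
v 2.604 -3.138 1.387
v 2.839 -3.342 2.39
v 4.036 -4.602 1.853
v 4.351 -4.062 1.679
v 2.77 -4.206 0.791
v 3.085 -3.666 0.617
v 3.801 -4.398 0.85
v 3.49 -3.204 0.827
v 4.272 -3.448 1.483
v 4.205 -3.936 1.059
v 3.722 -3.784 0.654
v 3.193 -2.877 1.302
v 3.975 -3.122 1.959
v 3.427 -3.082 2.305
v 2.944 -2.93 1.899
v 3.83 -2.996 1.339
v 2.665 -4.618 1.281
v 3.447 -4.863 1.938
v 3.696 -4.81 1.341
v 3.213 -4.658 0.935
v 2.368 -4.292 1.757
v 3.15 -4.536 2.413
v 2.918 -3.956 2.586
v 2.435 -3.804 2.181
v 2.81 -4.744 1.901
f 2 1 4
f 2 4 3
f 4 1 5
f 4 5 3
f 5 1 6
f 5 6 3
f 6 1 7
f 6 7 3
f 7 1 8
f 7 8 3
f 8 1 9
f 8 9 3
f 9 1 10
f 9 10 3
f 10 1 11
f 10 11 3
f 11 1 12
f 11 12 3
f 12 1 13
f 12 13 3
f 13 1 14
f 13 14 3
f 14 1 15
f 14 15 3
f 15 1 2
f 15 2 3
f 17 19 16
f 20 17 16
f 16 19 18
f 18 20 16
f 17 23 19
f 21 17 20
f 21 23 17
f 19 23 18
f 22 20 18
f 18 23 22
f 22 21 20
f 23 21 22
f 25 24 28
f 25 28 26
f 26 28 29
f 26 29 27
f 28 24 30
f 28 30 29
f 29 30 31
f 29 31 27
f 30 24 32
f 30 32 31
f 31 32 33
f 31 33 27
f 32 24 34
f 32 34 33
f 33 34 35
f 33 35 27
f 34 24 36
f 34 36 35
f 35 36 37
f 35 37 27
f 36 24 38
f 36 38 37
f 37 38 39
f 37 39 27
f 38 24 40
f 38 40 39
f 39 40 41
f 39 41 27
f 40 24 42
f 40 42 41
f 41 42 43
f 41 43 27
f 42 24 44
f 42 44 43
f 43 44 45
f 43 45 27
f 44 24 46
f 44 46 45
f 45 46 47
f 45 47 27
f 46 24 48
f 46 48 47
f 47 48 49
f 47 49 27
f 48 24 50
f 48 50 49
f 49 50 51
f 49 51 27
f 50 24 52
f 50 52 51
f 51 52 53
f 51 53 27
f 52 24 25
f 52 25 53
f 53 25 26
f 53 26 27
f 55 57 54
f 58 55 54
f 54 57 56
f 56 58 54
f 55 61 57
f 59 55 58
f 59 61 55
f 57 61 56
f 60 58 56
f 56 61 60
f 60 59 58
f 61 59 60
f 62 99 78
f 99 73 102
f 78 102 67
f 99 102 78
f 62 78 74
f 78 67 79
f 74 79 63
f 78 79 74
f 62 74 83
f 74 63 84
f 83 84 69
f 74 84 83
f 62 83 95
f 83 69 98
f 95 98 72
f 83 98 95
f 62 95 99
f 95 72 103
f 99 103 73
f 95 103 99
f 63 79 90
f 79 67 93
f 90 93 71
f 79 93 90
f 67 102 80
f 102 73 101
f 80 101 66
f 102 101 80
f 73 103 100
f 103 72 96
f 100 96 64
f 103 96 100
f 72 98 97
f 98 69 85
f 97 85 68
f 98 85 97
f 69 84 89
f 84 63 86
f 89 86 70
f 84 86 89
f 65 91 77
f 91 71 92
f 77 92 66
f 91 92 77
f 65 77 75
f 77 66 76
f 75 76 64
f 77 76 75
f 65 75 82
f 75 64 81
f 82 81 68
f 75 81 82
f 65 82 87
f 82 68 88
f 87 88 70
f 82 88 87
f 65 87 91
f 87 70 94
f 91 94 71
f 87 94 91
f 66 92 80
f 92 71 93
f 80 93 67
f 92 93 80
f 64 76 100
f 76 66 101
f 100 101 73
f 76 101 100
f 68 81 97
f 81 64 96
f 97 96 72
f 81 96 97
f 70 88 89
f 88 68 85
f 89 85 69
f 88 85 89
f 71 94 90
f 94 70 86
f 90 86 63
f 94 86 90



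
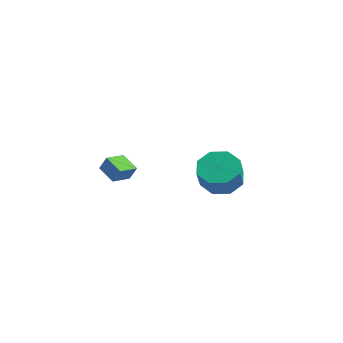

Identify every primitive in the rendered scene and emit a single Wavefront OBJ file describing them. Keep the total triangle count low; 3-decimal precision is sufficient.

v -3.845 -3.214 0.391
v -3.511 -3.041 1.154
v -3.887 -2.148 0.168
v -3.554 -1.975 0.931
v -2.806 -3.265 -0.051
v -2.473 -3.092 0.712
v -2.849 -2.199 -0.274
v -2.515 -2.026 0.489
v 2.372 -1.188 1.583
v 3.322 -0.767 1.435
v 3.799 -1.431 2.609
v 2.848 -1.852 2.757
v 2.848 -0.304 1.889
v 3.324 -0.967 3.064
v 2.095 -0.359 2.164
v 2.571 -1.022 3.338
v 1.504 -0.9 2.098
v 1.98 -1.563 3.272
v 1.421 -1.609 1.731
v 1.898 -2.273 2.905
v 1.896 -2.073 1.276
v 2.372 -2.736 2.451
v 2.649 -2.018 1.002
v 3.125 -2.681 2.176
v 3.24 -1.477 1.068
v 3.716 -2.14 2.242
f 2 4 1
f 5 2 1
f 1 4 3
f 3 5 1
f 2 8 4
f 6 2 5
f 6 8 2
f 4 8 3
f 7 5 3
f 3 8 7
f 7 6 5
f 8 6 7
f 10 9 13
f 10 13 11
f 11 13 14
f 11 14 12
f 13 9 15
f 13 15 14
f 14 15 16
f 14 16 12
f 15 9 17
f 15 17 16
f 16 17 18
f 16 18 12
f 17 9 19
f 17 19 18
f 18 19 20
f 18 20 12
f 19 9 21
f 19 21 20
f 20 21 22
f 20 22 12
f 21 9 23
f 21 23 22
f 22 23 24
f 22 24 12
f 23 9 25
f 23 25 24
f 24 25 26
f 24 26 12
f 25 9 10
f 25 10 26
f 26 10 11
f 26 11 12



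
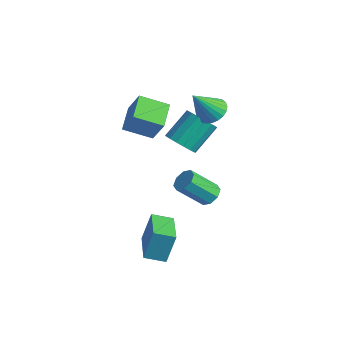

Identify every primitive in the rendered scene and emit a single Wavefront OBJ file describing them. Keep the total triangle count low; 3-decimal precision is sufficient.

v -2.931 1.014 3.289
v -2.328 0.612 3.03
v -3.009 0.046 4.611
v -2.191 0.823 3.193
v -2.167 1.064 3.371
v -2.259 1.297 3.537
v -2.453 1.488 3.665
v -2.72 1.606 3.735
v -3.019 1.634 3.738
v -3.305 1.567 3.673
v -3.534 1.417 3.549
v -3.671 1.205 3.386
v -3.695 0.965 3.208
v -3.603 0.731 3.042
v -3.409 0.541 2.914
v -3.142 0.423 2.843
v -2.843 0.395 2.841
v -2.557 0.461 2.906
v -3.235 -0.427 1.549
v -2.578 -0.719 1.9
v -2.648 0.475 3.022
v -3.305 0.767 2.671
v -2.442 -0.469 1.643
v -2.511 0.724 2.765
v -2.488 -0.21 1.365
v -2.557 0.983 2.487
v -2.704 -0.001 1.129
v -2.774 1.193 2.251
v -3.043 0.111 0.989
v -3.112 1.305 2.111
v -3.425 0.1 0.977
v -3.495 1.293 2.1
v -3.764 -0.032 1.097
v -3.834 1.161 2.219
v -3.982 -0.255 1.32
v -4.051 0.939 2.442
v -4.029 -0.516 1.595
v -4.098 0.677 2.718
v -3.894 -0.758 1.86
v -3.963 0.436 2.982
v -3.608 -0.923 2.054
v -3.677 0.27 3.176
v -3.237 -0.975 2.131
v -3.306 0.219 3.254
v -2.865 -0.901 2.076
v -2.934 0.293 3.198
v -2.491 0.656 -1.825
v -2.174 0.975 -1.398
v -2.653 -0.116 -0.228
v -2.969 -0.436 -0.655
v -2.622 1.125 -1.442
v -3.101 0.034 -0.272
v -2.993 1 -1.71
v -3.472 -0.091 -0.54
v -3.07 0.673 -2.046
v -3.549 -0.418 -0.876
v -2.807 0.336 -2.252
v -3.286 -0.755 -1.082
v -2.359 0.186 -2.208
v -2.838 -0.905 -1.038
v -1.988 0.311 -1.94
v -2.467 -0.78 -0.77
v -1.911 0.638 -1.604
v -2.39 -0.453 -0.434
v 0.235 -4.716 -1.72
v 0.296 -4.255 -0.326
v -1.341 -3.743 -1.974
v -1.281 -3.282 -0.579
v 0.761 -3.938 -2.001
v 0.821 -3.477 -0.606
v -0.816 -2.965 -2.254
v -0.755 -2.504 -0.86
v -3.857 -2.997 3.186
v -3.127 -2.917 4.355
v -4.742 -2.088 3.677
v -4.011 -2.008 4.845
v -3.089 -1.952 2.635
v -2.358 -1.872 3.803
v -3.973 -1.043 3.125
v -3.243 -0.963 4.294
f 2 1 4
f 2 4 3
f 4 1 5
f 4 5 3
f 5 1 6
f 5 6 3
f 6 1 7
f 6 7 3
f 7 1 8
f 7 8 3
f 8 1 9
f 8 9 3
f 9 1 10
f 9 10 3
f 10 1 11
f 10 11 3
f 11 1 12
f 11 12 3
f 12 1 13
f 12 13 3
f 13 1 14
f 13 14 3
f 14 1 15
f 14 15 3
f 15 1 16
f 15 16 3
f 16 1 17
f 16 17 3
f 17 1 18
f 17 18 3
f 18 1 2
f 18 2 3
f 20 19 23
f 20 23 21
f 21 23 24
f 21 24 22
f 23 19 25
f 23 25 24
f 24 25 26
f 24 26 22
f 25 19 27
f 25 27 26
f 26 27 28
f 26 28 22
f 27 19 29
f 27 29 28
f 28 29 30
f 28 30 22
f 29 19 31
f 29 31 30
f 30 31 32
f 30 32 22
f 31 19 33
f 31 33 32
f 32 33 34
f 32 34 22
f 33 19 35
f 33 35 34
f 34 35 36
f 34 36 22
f 35 19 37
f 35 37 36
f 36 37 38
f 36 38 22
f 37 19 39
f 37 39 38
f 38 39 40
f 38 40 22
f 39 19 41
f 39 41 40
f 40 41 42
f 40 42 22
f 41 19 43
f 41 43 42
f 42 43 44
f 42 44 22
f 43 19 45
f 43 45 44
f 44 45 46
f 44 46 22
f 45 19 20
f 45 20 46
f 46 20 21
f 46 21 22
f 48 47 51
f 48 51 49
f 49 51 52
f 49 52 50
f 51 47 53
f 51 53 52
f 52 53 54
f 52 54 50
f 53 47 55
f 53 55 54
f 54 55 56
f 54 56 50
f 55 47 57
f 55 57 56
f 56 57 58
f 56 58 50
f 57 47 59
f 57 59 58
f 58 59 60
f 58 60 50
f 59 47 61
f 59 61 60
f 60 61 62
f 60 62 50
f 61 47 63
f 61 63 62
f 62 63 64
f 62 64 50
f 63 47 48
f 63 48 64
f 64 48 49
f 64 49 50
f 66 68 65
f 69 66 65
f 65 68 67
f 67 69 65
f 66 72 68
f 70 66 69
f 70 72 66
f 68 72 67
f 71 69 67
f 67 72 71
f 71 70 69
f 72 70 71
f 74 76 73
f 77 74 73
f 73 76 75
f 75 77 73
f 74 80 76
f 78 74 77
f 78 80 74
f 76 80 75
f 79 77 75
f 75 80 79
f 79 78 77
f 80 78 79



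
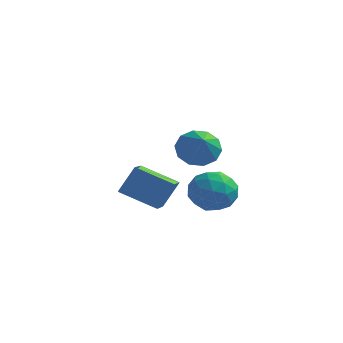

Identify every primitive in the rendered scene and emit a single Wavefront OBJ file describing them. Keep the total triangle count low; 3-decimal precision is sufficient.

v 0.544 1.262 -1.996
v -1.135 0.994 -1.242
v 0.142 2.538 -2.44
v -1.537 2.271 -1.686
v 1.017 1.849 -0.734
v -0.662 1.582 0.02
v 0.615 3.126 -1.178
v -1.064 2.858 -0.424
v 1.163 3.534 -0.851
v 1.805 4.458 -1.007
v 2.095 2.662 -2.173
v 2.737 3.586 -2.329
v 2.835 2.981 -1.373
v 2.259 3.52 -0.556
v 1.641 3.6 -2.624
v 1.065 4.139 -1.807
v 2.1 4.498 -2.103
v 2.839 4.116 -1.33
v 1.061 3.004 -1.85
v 1.8 2.622 -1.077
v 1.402 4.072 -0.813
v 2.498 3.048 -2.367
v 2.556 2.692 -1.805
v 2.933 3.235 -1.897
v 1.669 3.521 -0.548
v 2.047 4.064 -0.64
v 2.652 3.196 -0.855
v 1.853 3.056 -2.54
v 2.231 3.599 -2.632
v 0.967 3.885 -1.283
v 1.344 4.428 -1.375
v 1.248 3.924 -2.325
v 1.953 4.639 -1.549
v 2.501 4.127 -2.326
v 1.857 4.135 -2.499
v 1.518 4.452 -2.019
v 2.387 4.414 -1.094
v 2.935 3.902 -1.871
v 2.993 3.546 -1.31
v 2.654 3.863 -0.829
v 2.561 4.438 -1.739
v 0.965 3.218 -1.309
v 1.513 2.706 -2.086
v 1.246 3.257 -2.351
v 0.907 3.574 -1.87
v 1.399 2.993 -0.854
v 1.947 2.481 -1.631
v 2.382 2.668 -1.161
v 2.043 2.985 -0.681
v 1.339 2.682 -1.441
v 3.545 -1.065 2.786
v 3.955 -1.431 2.049
v 4.275 -2.115 3.714
v 4.291 -1.019 2.251
v 4.342 -0.624 2.657
v 4.088 -0.398 3.113
v 3.626 -0.427 3.444
v 3.134 -0.7 3.524
v 2.798 -1.112 3.322
v 2.747 -1.506 2.915
v 3.001 -1.732 2.46
v 3.463 -1.703 2.129
f 2 4 1
f 5 2 1
f 1 4 3
f 3 5 1
f 2 8 4
f 6 2 5
f 6 8 2
f 4 8 3
f 7 5 3
f 3 8 7
f 7 6 5
f 8 6 7
f 9 46 25
f 46 20 49
f 25 49 14
f 46 49 25
f 9 25 21
f 25 14 26
f 21 26 10
f 25 26 21
f 9 21 30
f 21 10 31
f 30 31 16
f 21 31 30
f 9 30 42
f 30 16 45
f 42 45 19
f 30 45 42
f 9 42 46
f 42 19 50
f 46 50 20
f 42 50 46
f 10 26 37
f 26 14 40
f 37 40 18
f 26 40 37
f 14 49 27
f 49 20 48
f 27 48 13
f 49 48 27
f 20 50 47
f 50 19 43
f 47 43 11
f 50 43 47
f 19 45 44
f 45 16 32
f 44 32 15
f 45 32 44
f 16 31 36
f 31 10 33
f 36 33 17
f 31 33 36
f 12 38 24
f 38 18 39
f 24 39 13
f 38 39 24
f 12 24 22
f 24 13 23
f 22 23 11
f 24 23 22
f 12 22 29
f 22 11 28
f 29 28 15
f 22 28 29
f 12 29 34
f 29 15 35
f 34 35 17
f 29 35 34
f 12 34 38
f 34 17 41
f 38 41 18
f 34 41 38
f 13 39 27
f 39 18 40
f 27 40 14
f 39 40 27
f 11 23 47
f 23 13 48
f 47 48 20
f 23 48 47
f 15 28 44
f 28 11 43
f 44 43 19
f 28 43 44
f 17 35 36
f 35 15 32
f 36 32 16
f 35 32 36
f 18 41 37
f 41 17 33
f 37 33 10
f 41 33 37
f 52 51 54
f 52 54 53
f 54 51 55
f 54 55 53
f 55 51 56
f 55 56 53
f 56 51 57
f 56 57 53
f 57 51 58
f 57 58 53
f 58 51 59
f 58 59 53
f 59 51 60
f 59 60 53
f 60 51 61
f 60 61 53
f 61 51 62
f 61 62 53
f 62 51 52
f 62 52 53



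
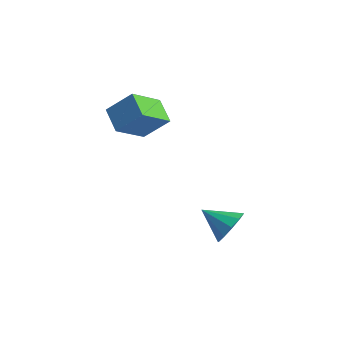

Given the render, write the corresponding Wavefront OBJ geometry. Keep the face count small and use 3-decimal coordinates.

v 2.466 -2.403 -3.436
v 2.978 -2.372 -2.566
v 1.154 -2.957 -2.644
v 2.698 -1.82 -2.645
v 2.329 -1.491 -3.026
v 2.013 -1.51 -3.564
v 1.869 -1.871 -4.053
v 1.954 -2.435 -4.306
v 2.235 -2.987 -4.227
v 2.603 -3.316 -3.846
v 2.92 -3.297 -3.309
v 3.063 -2.936 -2.82
v -2.691 -2.865 0.278
v -2.746 -4.52 1.452
v -3.875 -2.385 0.898
v -3.93 -4.04 2.072
v -1.77 -2.08 1.428
v -1.825 -3.735 2.602
v -2.954 -1.6 2.048
v -3.009 -3.255 3.222
f 2 1 4
f 2 4 3
f 4 1 5
f 4 5 3
f 5 1 6
f 5 6 3
f 6 1 7
f 6 7 3
f 7 1 8
f 7 8 3
f 8 1 9
f 8 9 3
f 9 1 10
f 9 10 3
f 10 1 11
f 10 11 3
f 11 1 12
f 11 12 3
f 12 1 2
f 12 2 3
f 14 16 13
f 17 14 13
f 13 16 15
f 15 17 13
f 14 20 16
f 18 14 17
f 18 20 14
f 16 20 15
f 19 17 15
f 15 20 19
f 19 18 17
f 20 18 19



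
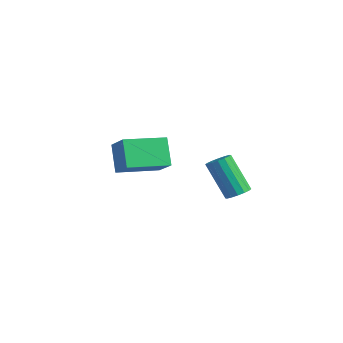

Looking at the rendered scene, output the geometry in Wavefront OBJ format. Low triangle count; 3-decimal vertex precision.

v -2.566 1.286 -3.017
v -1.398 1.057 -2.071
v -1.954 3.254 -3.298
v -0.785 3.025 -2.352
v -1.675 0.835 -4.228
v -0.506 0.606 -3.282
v -1.062 2.803 -4.509
v 0.106 2.574 -3.563
v 4.183 2.988 -3.561
v 4.678 2.909 -3.231
v 3.552 2.712 -1.59
v 3.057 2.792 -1.919
v 4.628 3.215 -3.228
v 3.502 3.018 -1.587
v 4.459 3.461 -3.315
v 3.333 3.264 -1.673
v 4.216 3.58 -3.467
v 3.09 3.383 -1.826
v 3.964 3.541 -3.644
v 2.838 3.344 -2.003
v 3.771 3.353 -3.799
v 2.645 3.157 -2.158
v 3.688 3.068 -3.89
v 2.562 2.871 -2.249
v 3.738 2.762 -3.893
v 2.612 2.565 -2.252
v 3.907 2.516 -3.807
v 2.781 2.319 -2.165
v 4.15 2.397 -3.654
v 3.024 2.2 -2.013
v 4.402 2.436 -3.477
v 3.276 2.239 -1.836
v 4.595 2.623 -3.322
v 3.469 2.427 -1.681
f 2 4 1
f 5 2 1
f 1 4 3
f 3 5 1
f 2 8 4
f 6 2 5
f 6 8 2
f 4 8 3
f 7 5 3
f 3 8 7
f 7 6 5
f 8 6 7
f 10 9 13
f 10 13 11
f 11 13 14
f 11 14 12
f 13 9 15
f 13 15 14
f 14 15 16
f 14 16 12
f 15 9 17
f 15 17 16
f 16 17 18
f 16 18 12
f 17 9 19
f 17 19 18
f 18 19 20
f 18 20 12
f 19 9 21
f 19 21 20
f 20 21 22
f 20 22 12
f 21 9 23
f 21 23 22
f 22 23 24
f 22 24 12
f 23 9 25
f 23 25 24
f 24 25 26
f 24 26 12
f 25 9 27
f 25 27 26
f 26 27 28
f 26 28 12
f 27 9 29
f 27 29 28
f 28 29 30
f 28 30 12
f 29 9 31
f 29 31 30
f 30 31 32
f 30 32 12
f 31 9 33
f 31 33 32
f 32 33 34
f 32 34 12
f 33 9 10
f 33 10 34
f 34 10 11
f 34 11 12



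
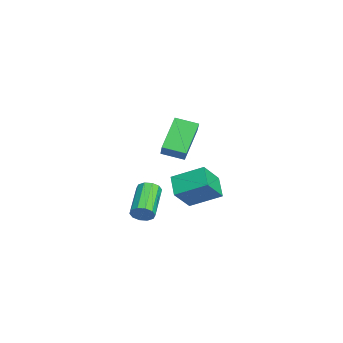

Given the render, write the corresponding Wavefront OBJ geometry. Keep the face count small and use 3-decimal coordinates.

v 2.905 3.285 0.192
v 3.742 2.583 1.278
v 3.189 4.801 0.954
v 4.025 4.099 2.04
v 3.935 3.441 -0.5
v 4.771 2.739 0.586
v 4.218 4.957 0.262
v 5.055 4.255 1.348
v -2.872 2.697 1.991
v -1.826 2.769 2.857
v -2.678 3.875 1.658
v -1.632 3.948 2.524
v -1.608 2.072 0.516
v -0.562 2.145 1.382
v -1.414 3.251 0.183
v -0.368 3.323 1.049
v 4.462 1.296 -0.799
v 4.69 1.076 -0.289
v 3.006 1.363 0.588
v 2.778 1.584 0.079
v 4.75 1.442 -0.293
v 3.067 1.729 0.584
v 4.7 1.752 -0.49
v 3.017 2.039 0.388
v 4.56 1.888 -0.805
v 2.876 2.176 0.073
v 4.381 1.798 -1.117
v 2.698 2.086 -0.24
v 4.234 1.517 -1.308
v 2.55 1.804 -0.431
v 4.173 1.151 -1.304
v 2.49 1.438 -0.427
v 4.223 0.841 -1.108
v 2.54 1.128 -0.23
v 4.364 0.704 -0.793
v 2.68 0.992 0.085
v 4.542 0.794 -0.48
v 2.859 1.082 0.397
f 2 4 1
f 5 2 1
f 1 4 3
f 3 5 1
f 2 8 4
f 6 2 5
f 6 8 2
f 4 8 3
f 7 5 3
f 3 8 7
f 7 6 5
f 8 6 7
f 10 12 9
f 13 10 9
f 9 12 11
f 11 13 9
f 10 16 12
f 14 10 13
f 14 16 10
f 12 16 11
f 15 13 11
f 11 16 15
f 15 14 13
f 16 14 15
f 18 17 21
f 18 21 19
f 19 21 22
f 19 22 20
f 21 17 23
f 21 23 22
f 22 23 24
f 22 24 20
f 23 17 25
f 23 25 24
f 24 25 26
f 24 26 20
f 25 17 27
f 25 27 26
f 26 27 28
f 26 28 20
f 27 17 29
f 27 29 28
f 28 29 30
f 28 30 20
f 29 17 31
f 29 31 30
f 30 31 32
f 30 32 20
f 31 17 33
f 31 33 32
f 32 33 34
f 32 34 20
f 33 17 35
f 33 35 34
f 34 35 36
f 34 36 20
f 35 17 37
f 35 37 36
f 36 37 38
f 36 38 20
f 37 17 18
f 37 18 38
f 38 18 19
f 38 19 20



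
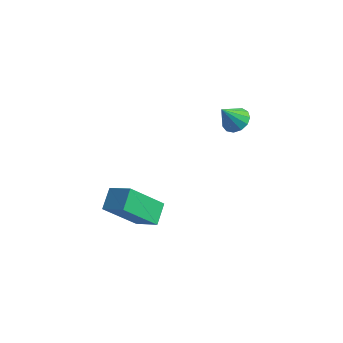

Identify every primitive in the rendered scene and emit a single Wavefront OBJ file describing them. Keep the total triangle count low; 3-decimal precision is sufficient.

v 0.217 4.134 1.509
v 0.717 4.302 1.793
v -0.137 3.626 2.431
v 0.492 4.549 1.843
v 0.179 4.664 1.787
v -0.122 4.611 1.642
v -0.315 4.406 1.455
v -0.34 4.114 1.285
v -0.188 3.829 1.187
v 0.093 3.641 1.19
v 0.413 3.609 1.295
v 0.67 3.743 1.468
v 0.784 4.002 1.654
v -3.293 0.187 -2.506
v -3.501 1.036 -2.04
v -2.414 1.175 -3.912
v -2.622 2.023 -3.446
v -2.298 0.117 -1.934
v -2.506 0.965 -1.468
v -1.419 1.104 -3.34
v -1.627 1.953 -2.874
f 2 1 4
f 2 4 3
f 4 1 5
f 4 5 3
f 5 1 6
f 5 6 3
f 6 1 7
f 6 7 3
f 7 1 8
f 7 8 3
f 8 1 9
f 8 9 3
f 9 1 10
f 9 10 3
f 10 1 11
f 10 11 3
f 11 1 12
f 11 12 3
f 12 1 13
f 12 13 3
f 13 1 2
f 13 2 3
f 15 17 14
f 18 15 14
f 14 17 16
f 16 18 14
f 15 21 17
f 19 15 18
f 19 21 15
f 17 21 16
f 20 18 16
f 16 21 20
f 20 19 18
f 21 19 20



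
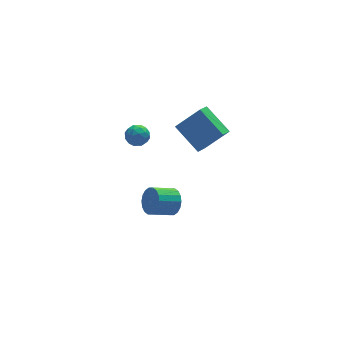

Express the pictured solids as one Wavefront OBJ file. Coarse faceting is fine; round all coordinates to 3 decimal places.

v 0.856 -0.923 -3.908
v 1.178 -0.454 -3.148
v -0.234 -0.547 -2.492
v -0.556 -1.017 -3.252
v 1.041 -0.143 -3.399
v -0.371 -0.236 -2.743
v 0.867 0.013 -3.751
v -0.545 -0.08 -3.095
v 0.691 -0.016 -4.134
v -0.721 -0.109 -3.478
v 0.548 -0.225 -4.473
v -0.865 -0.318 -3.817
v 0.465 -0.572 -4.699
v -0.947 -0.665 -4.043
v 0.46 -0.989 -4.769
v -0.952 -1.082 -4.113
v 0.534 -1.393 -4.668
v -0.878 -1.486 -4.012
v 0.671 -1.704 -4.417
v -0.741 -1.797 -3.761
v 0.845 -1.86 -4.065
v -0.567 -1.953 -3.409
v 1.021 -1.831 -3.682
v -0.391 -1.924 -3.026
v 1.165 -1.622 -3.343
v -0.248 -1.715 -2.687
v 1.247 -1.275 -3.117
v -0.165 -1.368 -2.461
v 1.252 -0.858 -3.047
v -0.16 -0.951 -2.391
v 3.108 -3.17 3.786
v 2.312 -1.545 4.947
v 1.718 -2.84 2.372
v 0.922 -1.215 3.533
v 3.778 -2.485 3.287
v 2.982 -0.86 4.448
v 2.388 -2.155 1.873
v 1.592 -0.53 3.034
v -1.989 -0.862 3.588
v -1.361 -0.417 3.477
v -1.319 -1.883 3.283
v -0.691 -1.438 3.172
v -0.973 -1.541 3.89
v -1.387 -0.91 4.078
v -1.293 -1.39 2.682
v -1.707 -0.759 2.87
v -0.931 -0.743 2.917
v -0.733 -0.836 3.664
v -1.947 -1.464 3.096
v -1.749 -1.557 3.843
v -1.734 -0.55 3.559
v -0.946 -1.75 3.201
v -1.112 -1.811 3.623
v -0.742 -1.549 3.558
v -1.749 -0.84 3.913
v -1.38 -0.578 3.847
v -1.152 -1.238 4.09
v -1.3 -1.722 2.913
v -0.931 -1.46 2.847
v -1.938 -0.751 3.202
v -1.568 -0.489 3.137
v -1.528 -1.062 2.67
v -1.112 -0.48 3.165
v -0.718 -1.08 2.986
v -1.072 -1.052 2.697
v -1.315 -0.681 2.808
v -0.996 -0.534 3.604
v -0.602 -1.135 3.425
v -0.767 -1.195 3.847
v -1.011 -0.824 3.957
v -0.743 -0.726 3.275
v -2.078 -1.165 3.335
v -1.684 -1.766 3.156
v -1.669 -1.476 2.803
v -1.913 -1.105 2.913
v -1.962 -1.22 3.774
v -1.568 -1.82 3.595
v -1.365 -1.619 3.952
v -1.608 -1.248 4.063
v -1.937 -1.574 3.485
f 2 1 5
f 2 5 3
f 3 5 6
f 3 6 4
f 5 1 7
f 5 7 6
f 6 7 8
f 6 8 4
f 7 1 9
f 7 9 8
f 8 9 10
f 8 10 4
f 9 1 11
f 9 11 10
f 10 11 12
f 10 12 4
f 11 1 13
f 11 13 12
f 12 13 14
f 12 14 4
f 13 1 15
f 13 15 14
f 14 15 16
f 14 16 4
f 15 1 17
f 15 17 16
f 16 17 18
f 16 18 4
f 17 1 19
f 17 19 18
f 18 19 20
f 18 20 4
f 19 1 21
f 19 21 20
f 20 21 22
f 20 22 4
f 21 1 23
f 21 23 22
f 22 23 24
f 22 24 4
f 23 1 25
f 23 25 24
f 24 25 26
f 24 26 4
f 25 1 27
f 25 27 26
f 26 27 28
f 26 28 4
f 27 1 29
f 27 29 28
f 28 29 30
f 28 30 4
f 29 1 2
f 29 2 30
f 30 2 3
f 30 3 4
f 32 34 31
f 35 32 31
f 31 34 33
f 33 35 31
f 32 38 34
f 36 32 35
f 36 38 32
f 34 38 33
f 37 35 33
f 33 38 37
f 37 36 35
f 38 36 37
f 39 76 55
f 76 50 79
f 55 79 44
f 76 79 55
f 39 55 51
f 55 44 56
f 51 56 40
f 55 56 51
f 39 51 60
f 51 40 61
f 60 61 46
f 51 61 60
f 39 60 72
f 60 46 75
f 72 75 49
f 60 75 72
f 39 72 76
f 72 49 80
f 76 80 50
f 72 80 76
f 40 56 67
f 56 44 70
f 67 70 48
f 56 70 67
f 44 79 57
f 79 50 78
f 57 78 43
f 79 78 57
f 50 80 77
f 80 49 73
f 77 73 41
f 80 73 77
f 49 75 74
f 75 46 62
f 74 62 45
f 75 62 74
f 46 61 66
f 61 40 63
f 66 63 47
f 61 63 66
f 42 68 54
f 68 48 69
f 54 69 43
f 68 69 54
f 42 54 52
f 54 43 53
f 52 53 41
f 54 53 52
f 42 52 59
f 52 41 58
f 59 58 45
f 52 58 59
f 42 59 64
f 59 45 65
f 64 65 47
f 59 65 64
f 42 64 68
f 64 47 71
f 68 71 48
f 64 71 68
f 43 69 57
f 69 48 70
f 57 70 44
f 69 70 57
f 41 53 77
f 53 43 78
f 77 78 50
f 53 78 77
f 45 58 74
f 58 41 73
f 74 73 49
f 58 73 74
f 47 65 66
f 65 45 62
f 66 62 46
f 65 62 66
f 48 71 67
f 71 47 63
f 67 63 40
f 71 63 67



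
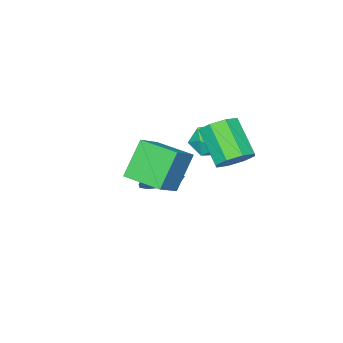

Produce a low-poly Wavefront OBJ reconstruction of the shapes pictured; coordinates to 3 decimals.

v 1.001 1.899 0.578
v 1.447 1.352 0.12
v 0.193 0.888 1
v 0.639 0.341 0.542
v 0.983 0.699 1.221
v 1.482 1.324 0.96
v 0.158 0.916 0.16
v 0.657 1.541 -0.101
v 0.926 0.745 -0.138
v 1.435 0.611 0.517
v 0.205 1.629 0.603
v 0.714 1.495 1.258
v 0.741 -1.62 -3.112
v 1.376 -2.253 -3.509
v 0.219 -2.7 -2.228
v 1.634 -2.024 -3.078
v 1.608 -1.667 -2.657
v 1.307 -1.295 -2.381
v 0.827 -1.027 -2.337
v 0.319 -0.946 -2.54
v -0.054 -1.08 -2.923
v -0.175 -1.386 -3.367
v -0.005 -1.766 -3.73
v 0.402 -2.099 -3.897
v 0.917 -2.281 -3.815
v 1.517 3.278 0.754
v 2.219 3.49 1.184
v 1.845 2.195 2.436
v 1.143 1.982 2.006
v 1.697 3.827 1.377
v 1.323 2.532 2.629
v 1.07 3.843 1.205
v 0.696 2.548 2.457
v 0.705 3.527 0.769
v 0.33 2.232 2.021
v 0.815 3.065 0.324
v 0.441 1.77 1.576
v 1.337 2.728 0.131
v 0.963 1.433 1.383
v 1.964 2.712 0.303
v 1.59 1.417 1.555
v 2.33 3.028 0.739
v 1.955 1.733 1.991
v 2.073 -0.447 0.338
v 3.23 -0.165 1.111
v 1.732 1.235 0.233
v 2.889 1.518 1.007
v 3.091 -0.338 -1.227
v 4.248 -0.055 -0.453
v 2.75 1.345 -1.331
v 3.907 1.627 -0.558
f 1 12 6
f 1 6 2
f 1 2 8
f 1 8 11
f 1 11 12
f 2 6 10
f 6 12 5
f 12 11 3
f 11 8 7
f 8 2 9
f 4 10 5
f 4 5 3
f 4 3 7
f 4 7 9
f 4 9 10
f 5 10 6
f 3 5 12
f 7 3 11
f 9 7 8
f 10 9 2
f 14 13 16
f 14 16 15
f 16 13 17
f 16 17 15
f 17 13 18
f 17 18 15
f 18 13 19
f 18 19 15
f 19 13 20
f 19 20 15
f 20 13 21
f 20 21 15
f 21 13 22
f 21 22 15
f 22 13 23
f 22 23 15
f 23 13 24
f 23 24 15
f 24 13 25
f 24 25 15
f 25 13 14
f 25 14 15
f 27 26 30
f 27 30 28
f 28 30 31
f 28 31 29
f 30 26 32
f 30 32 31
f 31 32 33
f 31 33 29
f 32 26 34
f 32 34 33
f 33 34 35
f 33 35 29
f 34 26 36
f 34 36 35
f 35 36 37
f 35 37 29
f 36 26 38
f 36 38 37
f 37 38 39
f 37 39 29
f 38 26 40
f 38 40 39
f 39 40 41
f 39 41 29
f 40 26 42
f 40 42 41
f 41 42 43
f 41 43 29
f 42 26 27
f 42 27 43
f 43 27 28
f 43 28 29
f 45 47 44
f 48 45 44
f 44 47 46
f 46 48 44
f 45 51 47
f 49 45 48
f 49 51 45
f 47 51 46
f 50 48 46
f 46 51 50
f 50 49 48
f 51 49 50



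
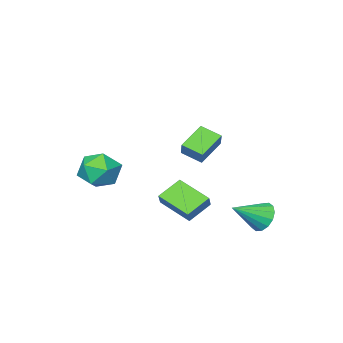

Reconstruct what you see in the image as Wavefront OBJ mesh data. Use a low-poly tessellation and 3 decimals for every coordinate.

v -1.479 0.262 -1.264
v -2.738 0.282 -0.566
v -1.825 1.992 -1.941
v -3.085 2.013 -1.242
v -1.115 0.587 -0.618
v -2.375 0.608 0.081
v -1.462 2.318 -1.294
v -2.721 2.338 -0.596
v -4.739 3.795 -1.894
v -4.265 3.89 -2.641
v -3.221 3.365 -0.986
v -4.264 4.307 -2.445
v -4.39 4.587 -2.102
v -4.61 4.655 -1.702
v -4.864 4.492 -1.354
v -5.085 4.143 -1.151
v -5.213 3.7 -1.146
v -5.214 3.283 -1.342
v -5.088 3.003 -1.686
v -4.868 2.936 -2.085
v -4.614 3.098 -2.433
v -4.393 3.448 -2.637
v -0.258 3.296 3.387
v -1.559 3.048 4.132
v -0.669 4.246 2.986
v -1.97 3.998 3.731
v 0.07 3.742 4.109
v -1.231 3.494 4.854
v -0.341 4.692 3.708
v -1.642 4.444 4.453
v -0.561 -1.429 0.853
v 0.061 -1.197 -0.12
v 0.499 -2.983 1.16
v 1.121 -2.751 0.187
v 1.219 -2.051 1.129
v 0.564 -1.091 0.94
v -0.004 -3.089 0.1
v -0.659 -2.129 -0.089
v 0.405 -2.223 -0.585
v 1.161 -1.582 0.051
v -0.601 -2.598 0.989
v 0.155 -1.957 1.625
f 2 4 1
f 5 2 1
f 1 4 3
f 3 5 1
f 2 8 4
f 6 2 5
f 6 8 2
f 4 8 3
f 7 5 3
f 3 8 7
f 7 6 5
f 8 6 7
f 10 9 12
f 10 12 11
f 12 9 13
f 12 13 11
f 13 9 14
f 13 14 11
f 14 9 15
f 14 15 11
f 15 9 16
f 15 16 11
f 16 9 17
f 16 17 11
f 17 9 18
f 17 18 11
f 18 9 19
f 18 19 11
f 19 9 20
f 19 20 11
f 20 9 21
f 20 21 11
f 21 9 22
f 21 22 11
f 22 9 10
f 22 10 11
f 24 26 23
f 27 24 23
f 23 26 25
f 25 27 23
f 24 30 26
f 28 24 27
f 28 30 24
f 26 30 25
f 29 27 25
f 25 30 29
f 29 28 27
f 30 28 29
f 31 42 36
f 31 36 32
f 31 32 38
f 31 38 41
f 31 41 42
f 32 36 40
f 36 42 35
f 42 41 33
f 41 38 37
f 38 32 39
f 34 40 35
f 34 35 33
f 34 33 37
f 34 37 39
f 34 39 40
f 35 40 36
f 33 35 42
f 37 33 41
f 39 37 38
f 40 39 32



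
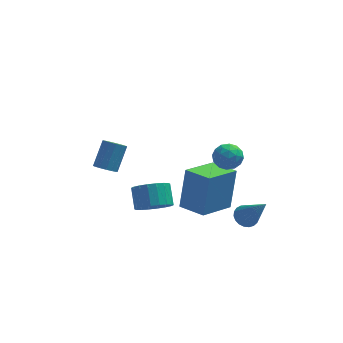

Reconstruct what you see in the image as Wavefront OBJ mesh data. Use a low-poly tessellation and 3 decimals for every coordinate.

v 0.039 -0.299 -0.845
v 0.307 0.294 1.004
v -0.895 0.551 -0.982
v -0.627 1.143 0.867
v 1.227 0.917 -1.407
v 1.495 1.509 0.442
v 0.293 1.766 -1.544
v 0.561 2.359 0.305
v -3.932 3.082 -0.577
v -3.42 3.02 -0.739
v -2.997 3.795 0.295
v -3.508 3.858 0.457
v -3.511 3.248 -0.873
v -3.088 4.023 0.161
v -3.715 3.431 -0.927
v -3.292 4.207 0.107
v -3.976 3.522 -0.888
v -3.553 4.297 0.146
v -4.226 3.494 -0.765
v -3.803 4.269 0.269
v -4.397 3.356 -0.592
v -3.974 4.131 0.442
v -4.443 3.145 -0.415
v -4.02 3.92 0.619
v -4.352 2.917 -0.281
v -3.929 3.692 0.753
v -4.148 2.733 -0.227
v -3.725 3.509 0.807
v -3.887 2.643 -0.266
v -3.464 3.418 0.768
v -3.637 2.671 -0.389
v -3.214 3.446 0.645
v -3.466 2.809 -0.562
v -3.043 3.584 0.472
v -1.951 -0.147 -0.388
v -1.221 -0.302 -0.1
v -1.339 0.471 0.616
v -2.069 0.627 0.328
v -1.157 -0.059 -0.352
v -1.274 0.714 0.363
v -1.25 0.167 -0.611
v -1.367 0.94 0.104
v -1.482 0.33 -0.826
v -1.599 1.103 -0.111
v -1.807 0.399 -0.954
v -1.924 1.173 -0.239
v -2.16 0.361 -0.97
v -2.278 1.134 -0.255
v -2.472 0.221 -0.871
v -2.59 0.994 -0.155
v -2.681 0.009 -0.676
v -2.799 0.782 0.04
v -2.746 -0.234 -0.423
v -2.863 0.539 0.292
v -2.653 -0.46 -0.164
v -2.77 0.313 0.551
v -2.421 -0.623 0.051
v -2.538 0.15 0.766
v -2.096 -0.693 0.179
v -2.213 0.081 0.894
v -1.742 -0.654 0.195
v -1.86 0.119 0.91
v -1.43 -0.514 0.095
v -1.548 0.259 0.811
v 1.711 -1.243 -0.111
v 1.997 -1.578 -0.44
v 2.409 -2.177 1.451
v 2.146 -1.408 -0.405
v 2.219 -1.209 -0.318
v 2.204 -1.016 -0.197
v 2.104 -0.862 -0.06
v 1.936 -0.775 0.068
v 1.729 -0.768 0.164
v 1.519 -0.843 0.213
v 1.342 -0.988 0.206
v 1.228 -1.176 0.144
v 1.198 -1.377 0.038
v 1.257 -1.554 -0.094
v 1.394 -1.677 -0.229
v 1.586 -1.726 -0.344
v 1.799 -1.691 -0.419
v 1.324 -0.485 3.685
v 1.594 -0.794 3.165
v 0.346 -0.686 3.295
v 0.616 -0.995 2.775
v 0.656 -1.265 3.379
v 1.26 -1.141 3.62
v 0.68 -0.339 2.84
v 1.284 -0.215 3.081
v 1.196 -0.704 2.643
v 1.182 -1.276 2.976
v 0.758 -0.204 3.484
v 0.744 -0.776 3.817
v 1.545 -0.622 3.459
v 0.395 -0.858 3.001
v 0.418 -1.017 3.355
v 0.578 -1.199 3.05
v 1.348 -0.826 3.726
v 1.508 -1.007 3.421
v 0.956 -1.285 3.546
v 0.432 -0.473 3.039
v 0.592 -0.654 2.734
v 1.362 -0.281 3.41
v 1.522 -0.463 3.105
v 0.984 -0.195 2.914
v 1.47 -0.75 2.847
v 0.895 -0.868 2.618
v 0.933 -0.483 2.656
v 1.288 -0.41 2.798
v 1.461 -1.087 3.042
v 0.887 -1.205 2.813
v 0.91 -1.364 3.168
v 1.265 -1.291 3.31
v 1.228 -1.034 2.736
v 1.053 -0.275 3.647
v 0.479 -0.393 3.418
v 0.675 -0.189 3.15
v 1.03 -0.116 3.292
v 1.045 -0.612 3.842
v 0.47 -0.73 3.613
v 0.652 -1.07 3.662
v 1.007 -0.997 3.804
v 0.712 -0.446 3.724
f 2 4 1
f 5 2 1
f 1 4 3
f 3 5 1
f 2 8 4
f 6 2 5
f 6 8 2
f 4 8 3
f 7 5 3
f 3 8 7
f 7 6 5
f 8 6 7
f 10 9 13
f 10 13 11
f 11 13 14
f 11 14 12
f 13 9 15
f 13 15 14
f 14 15 16
f 14 16 12
f 15 9 17
f 15 17 16
f 16 17 18
f 16 18 12
f 17 9 19
f 17 19 18
f 18 19 20
f 18 20 12
f 19 9 21
f 19 21 20
f 20 21 22
f 20 22 12
f 21 9 23
f 21 23 22
f 22 23 24
f 22 24 12
f 23 9 25
f 23 25 24
f 24 25 26
f 24 26 12
f 25 9 27
f 25 27 26
f 26 27 28
f 26 28 12
f 27 9 29
f 27 29 28
f 28 29 30
f 28 30 12
f 29 9 31
f 29 31 30
f 30 31 32
f 30 32 12
f 31 9 33
f 31 33 32
f 32 33 34
f 32 34 12
f 33 9 10
f 33 10 34
f 34 10 11
f 34 11 12
f 36 35 39
f 36 39 37
f 37 39 40
f 37 40 38
f 39 35 41
f 39 41 40
f 40 41 42
f 40 42 38
f 41 35 43
f 41 43 42
f 42 43 44
f 42 44 38
f 43 35 45
f 43 45 44
f 44 45 46
f 44 46 38
f 45 35 47
f 45 47 46
f 46 47 48
f 46 48 38
f 47 35 49
f 47 49 48
f 48 49 50
f 48 50 38
f 49 35 51
f 49 51 50
f 50 51 52
f 50 52 38
f 51 35 53
f 51 53 52
f 52 53 54
f 52 54 38
f 53 35 55
f 53 55 54
f 54 55 56
f 54 56 38
f 55 35 57
f 55 57 56
f 56 57 58
f 56 58 38
f 57 35 59
f 57 59 58
f 58 59 60
f 58 60 38
f 59 35 61
f 59 61 60
f 60 61 62
f 60 62 38
f 61 35 63
f 61 63 62
f 62 63 64
f 62 64 38
f 63 35 36
f 63 36 64
f 64 36 37
f 64 37 38
f 66 65 68
f 66 68 67
f 68 65 69
f 68 69 67
f 69 65 70
f 69 70 67
f 70 65 71
f 70 71 67
f 71 65 72
f 71 72 67
f 72 65 73
f 72 73 67
f 73 65 74
f 73 74 67
f 74 65 75
f 74 75 67
f 75 65 76
f 75 76 67
f 76 65 77
f 76 77 67
f 77 65 78
f 77 78 67
f 78 65 79
f 78 79 67
f 79 65 80
f 79 80 67
f 80 65 81
f 80 81 67
f 81 65 66
f 81 66 67
f 82 119 98
f 119 93 122
f 98 122 87
f 119 122 98
f 82 98 94
f 98 87 99
f 94 99 83
f 98 99 94
f 82 94 103
f 94 83 104
f 103 104 89
f 94 104 103
f 82 103 115
f 103 89 118
f 115 118 92
f 103 118 115
f 82 115 119
f 115 92 123
f 119 123 93
f 115 123 119
f 83 99 110
f 99 87 113
f 110 113 91
f 99 113 110
f 87 122 100
f 122 93 121
f 100 121 86
f 122 121 100
f 93 123 120
f 123 92 116
f 120 116 84
f 123 116 120
f 92 118 117
f 118 89 105
f 117 105 88
f 118 105 117
f 89 104 109
f 104 83 106
f 109 106 90
f 104 106 109
f 85 111 97
f 111 91 112
f 97 112 86
f 111 112 97
f 85 97 95
f 97 86 96
f 95 96 84
f 97 96 95
f 85 95 102
f 95 84 101
f 102 101 88
f 95 101 102
f 85 102 107
f 102 88 108
f 107 108 90
f 102 108 107
f 85 107 111
f 107 90 114
f 111 114 91
f 107 114 111
f 86 112 100
f 112 91 113
f 100 113 87
f 112 113 100
f 84 96 120
f 96 86 121
f 120 121 93
f 96 121 120
f 88 101 117
f 101 84 116
f 117 116 92
f 101 116 117
f 90 108 109
f 108 88 105
f 109 105 89
f 108 105 109
f 91 114 110
f 114 90 106
f 110 106 83
f 114 106 110



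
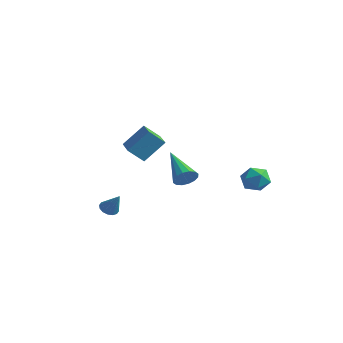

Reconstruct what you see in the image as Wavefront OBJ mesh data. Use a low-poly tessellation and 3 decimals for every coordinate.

v -0.332 -3.839 -2.173
v 0.086 -4.014 -2.466
v 0.412 -3.841 -1.107
v 0.102 -3.735 -2.476
v 0.002 -3.484 -2.405
v -0.188 -3.328 -2.272
v -0.417 -3.309 -2.113
v -0.623 -3.432 -1.969
v -0.751 -3.664 -1.88
v -0.767 -3.943 -1.87
v -0.666 -4.194 -1.94
v -0.476 -4.35 -2.073
v -0.248 -4.369 -2.233
v -0.042 -4.246 -2.377
v 3.23 4.137 -1.722
v 3.95 3.668 -1.563
v 2.43 3.032 -1.357
v 3.15 2.563 -1.198
v 2.94 3.232 -0.677
v 3.435 3.915 -0.903
v 2.945 2.785 -2.017
v 3.44 3.468 -2.243
v 3.773 2.833 -1.745
v 3.77 3.109 -0.918
v 2.61 3.591 -2.002
v 2.607 3.867 -1.175
v -1.732 -0.13 -0.003
v -2.323 -0.722 0.772
v -1.167 0.847 1.173
v -1.758 0.256 1.948
v -0.442 -1.136 0.212
v -1.033 -1.727 0.987
v 0.123 -0.158 1.388
v -0.468 -0.75 2.163
v 3 -1.834 0.245
v 3.405 -1.596 0.736
v 1.26 -1.046 1.295
v 3.382 -1.334 0.502
v 3.257 -1.207 0.199
v 3.063 -1.247 -0.092
v 2.852 -1.445 -0.293
v 2.681 -1.747 -0.349
v 2.595 -2.073 -0.247
v 2.618 -2.335 -0.013
v 2.743 -2.462 0.291
v 2.937 -2.422 0.581
v 3.148 -2.224 0.782
v 3.319 -1.922 0.839
f 2 1 4
f 2 4 3
f 4 1 5
f 4 5 3
f 5 1 6
f 5 6 3
f 6 1 7
f 6 7 3
f 7 1 8
f 7 8 3
f 8 1 9
f 8 9 3
f 9 1 10
f 9 10 3
f 10 1 11
f 10 11 3
f 11 1 12
f 11 12 3
f 12 1 13
f 12 13 3
f 13 1 14
f 13 14 3
f 14 1 2
f 14 2 3
f 15 26 20
f 15 20 16
f 15 16 22
f 15 22 25
f 15 25 26
f 16 20 24
f 20 26 19
f 26 25 17
f 25 22 21
f 22 16 23
f 18 24 19
f 18 19 17
f 18 17 21
f 18 21 23
f 18 23 24
f 19 24 20
f 17 19 26
f 21 17 25
f 23 21 22
f 24 23 16
f 28 30 27
f 31 28 27
f 27 30 29
f 29 31 27
f 28 34 30
f 32 28 31
f 32 34 28
f 30 34 29
f 33 31 29
f 29 34 33
f 33 32 31
f 34 32 33
f 36 35 38
f 36 38 37
f 38 35 39
f 38 39 37
f 39 35 40
f 39 40 37
f 40 35 41
f 40 41 37
f 41 35 42
f 41 42 37
f 42 35 43
f 42 43 37
f 43 35 44
f 43 44 37
f 44 35 45
f 44 45 37
f 45 35 46
f 45 46 37
f 46 35 47
f 46 47 37
f 47 35 48
f 47 48 37
f 48 35 36
f 48 36 37

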